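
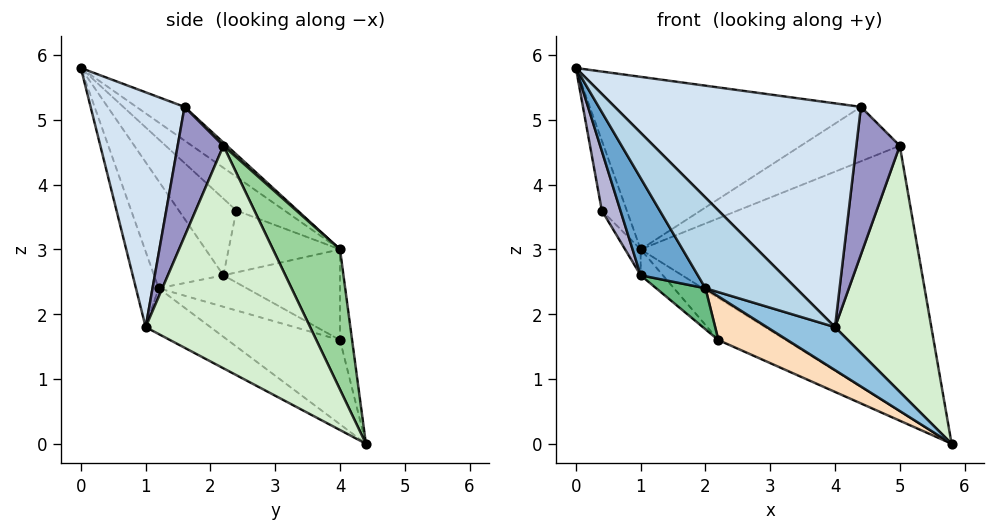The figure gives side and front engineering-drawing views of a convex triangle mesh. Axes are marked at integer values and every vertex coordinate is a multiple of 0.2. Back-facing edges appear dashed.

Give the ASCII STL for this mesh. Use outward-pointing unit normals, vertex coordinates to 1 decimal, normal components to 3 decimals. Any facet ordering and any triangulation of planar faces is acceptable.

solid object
 facet normal -0.639 -0.526 -0.561
  outer loop
   vertex 1.0 2.2 2.6
   vertex 2.0 1.2 2.4
   vertex 0.0 0.0 5.8
  endloop
 endfacet
 facet normal -0.301 -0.317 -0.899
  outer loop
   vertex 4.0 1.0 1.8
   vertex 2.0 1.2 2.4
   vertex 5.8 4.4 0.0
  endloop
 endfacet
 facet normal -0.218 -0.873 -0.436
  outer loop
   vertex 4.0 1.0 1.8
   vertex 0.0 0.0 5.8
   vertex 2.0 1.2 2.4
  endloop
 endfacet
 facet normal 0.354 -0.927 0.122
  outer loop
   vertex 4.0 1.0 1.8
   vertex 4.4 1.6 5.2
   vertex 0.0 0.0 5.8
  endloop
 endfacet
 facet normal -0.104 0.588 0.802
  outer loop
   vertex 1.0 4.0 3.0
   vertex 0.0 0.0 5.8
   vertex 4.4 1.6 5.2
  endloop
 endfacet
 facet normal -0.175 0.973 -0.150
  outer loop
   vertex 2.2 4.0 1.6
   vertex 1.0 4.0 3.0
   vertex 5.8 4.4 0.0
  endloop
 endfacet
 facet normal -0.751 0.143 -0.644
  outer loop
   vertex 2.2 4.0 1.6
   vertex 1.0 2.2 2.6
   vertex 1.0 4.0 3.0
  endloop
 endfacet
 facet normal -0.374 -0.230 -0.899
  outer loop
   vertex 2.2 4.0 1.6
   vertex 5.8 4.4 0.0
   vertex 2.0 1.2 2.4
  endloop
 endfacet
 facet normal -0.402 -0.225 -0.887
  outer loop
   vertex 2.2 4.0 1.6
   vertex 2.0 1.2 2.4
   vertex 1.0 2.2 2.6
  endloop
 endfacet
 facet normal 0.210 0.867 0.451
  outer loop
   vertex 5.0 2.2 4.6
   vertex 5.8 4.4 0.0
   vertex 1.0 4.0 3.0
  endloop
 endfacet
 facet normal 0.025 0.694 0.719
  outer loop
   vertex 5.0 2.2 4.6
   vertex 1.0 4.0 3.0
   vertex 4.4 1.6 5.2
  endloop
 endfacet
 facet normal 0.859 -0.503 -0.091
  outer loop
   vertex 5.0 2.2 4.6
   vertex 4.0 1.0 1.8
   vertex 5.8 4.4 0.0
  endloop
 endfacet
 facet normal 0.725 -0.688 0.036
  outer loop
   vertex 5.0 2.2 4.6
   vertex 4.4 1.6 5.2
   vertex 4.0 1.0 1.8
  endloop
 endfacet
 facet normal -0.848 -0.275 -0.454
  outer loop
   vertex 0.4 2.4 3.6
   vertex 1.0 2.2 2.6
   vertex 0.0 0.0 5.8
  endloop
 endfacet
 facet normal -0.840 0.436 0.323
  outer loop
   vertex 0.4 2.4 3.6
   vertex 0.0 0.0 5.8
   vertex 1.0 4.0 3.0
  endloop
 endfacet
 facet normal -0.841 0.117 -0.528
  outer loop
   vertex 0.4 2.4 3.6
   vertex 1.0 4.0 3.0
   vertex 1.0 2.2 2.6
  endloop
 endfacet
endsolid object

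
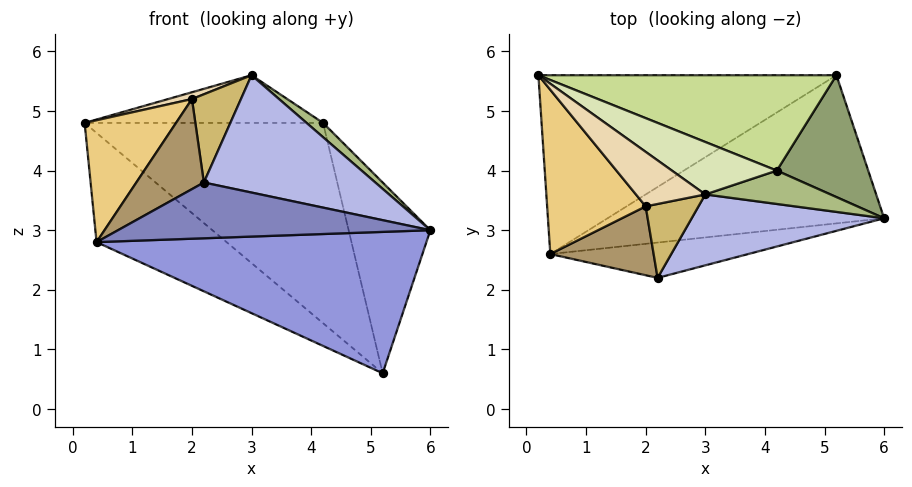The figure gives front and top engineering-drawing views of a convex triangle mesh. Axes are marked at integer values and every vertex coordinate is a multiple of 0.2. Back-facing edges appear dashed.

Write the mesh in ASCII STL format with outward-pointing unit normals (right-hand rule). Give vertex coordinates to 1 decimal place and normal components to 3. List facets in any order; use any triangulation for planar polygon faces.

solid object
 facet normal -0.583 0.424 -0.694
  outer loop
   vertex 0.4 2.6 2.8
   vertex 0.2 5.6 4.8
   vertex 5.2 5.6 0.6
  endloop
 endfacet
 facet normal 0.109 -0.840 -0.532
  outer loop
   vertex 0.4 2.6 2.8
   vertex 6.0 3.2 3.0
   vertex 2.2 2.2 3.8
  endloop
 endfacet
 facet normal 0.099 -0.687 -0.720
  outer loop
   vertex 0.4 2.6 2.8
   vertex 5.2 5.6 0.6
   vertex 6.0 3.2 3.0
  endloop
 endfacet
 facet normal 0.317 -0.812 0.491
  outer loop
   vertex 3.0 3.6 5.6
   vertex 2.2 2.2 3.8
   vertex 6.0 3.2 3.0
  endloop
 endfacet
 facet normal 0.674 0.622 0.398
  outer loop
   vertex 4.2 4.0 4.8
   vertex 6.0 3.2 3.0
   vertex 5.2 5.6 0.6
  endloop
 endfacet
 facet normal 0.597 -0.316 0.737
  outer loop
   vertex 4.2 4.0 4.8
   vertex 3.0 3.6 5.6
   vertex 6.0 3.2 3.0
  endloop
 endfacet
 facet normal 0.340 0.849 0.404
  outer loop
   vertex 4.2 4.0 4.8
   vertex 5.2 5.6 0.6
   vertex 0.2 5.6 4.8
  endloop
 endfacet
 facet normal 0.260 0.650 0.715
  outer loop
   vertex 4.2 4.0 4.8
   vertex 0.2 5.6 4.8
   vertex 3.0 3.6 5.6
  endloop
 endfacet
 facet normal -0.457 -0.706 0.540
  outer loop
   vertex 2.0 3.4 5.2
   vertex 0.4 2.6 2.8
   vertex 2.2 2.2 3.8
  endloop
 endfacet
 facet normal -0.103 -0.762 0.639
  outer loop
   vertex 2.0 3.4 5.2
   vertex 2.2 2.2 3.8
   vertex 3.0 3.6 5.6
  endloop
 endfacet
 facet normal -0.672 -0.441 0.595
  outer loop
   vertex 2.0 3.4 5.2
   vertex 0.2 5.6 4.8
   vertex 0.4 2.6 2.8
  endloop
 endfacet
 facet normal -0.349 -0.116 0.930
  outer loop
   vertex 2.0 3.4 5.2
   vertex 3.0 3.6 5.6
   vertex 0.2 5.6 4.8
  endloop
 endfacet
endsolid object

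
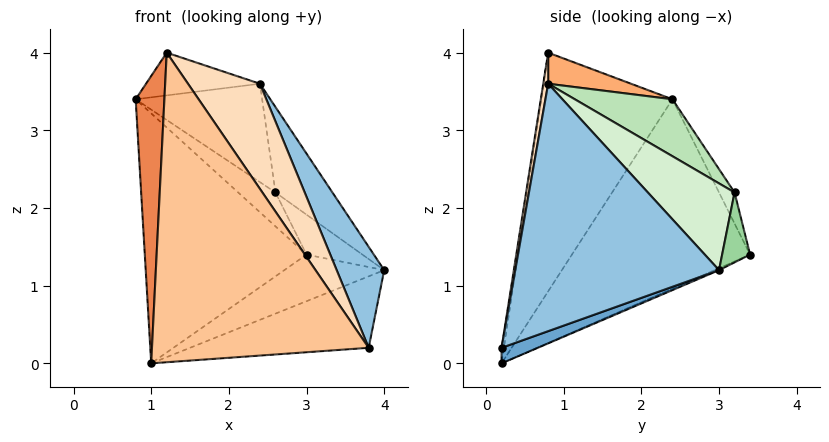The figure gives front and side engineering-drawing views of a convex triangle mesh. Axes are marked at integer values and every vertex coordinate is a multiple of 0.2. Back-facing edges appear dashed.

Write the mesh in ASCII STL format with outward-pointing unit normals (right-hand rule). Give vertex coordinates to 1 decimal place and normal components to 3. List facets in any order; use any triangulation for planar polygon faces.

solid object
 facet normal 0.067 0.331 -0.941
  outer loop
   vertex 1.0 0.2 0.0
   vertex 4.0 3.0 1.2
   vertex 3.8 0.2 0.2
  endloop
 endfacet
 facet normal 0.891 -0.208 0.404
  outer loop
   vertex 2.4 0.8 3.6
   vertex 3.8 0.2 0.2
   vertex 4.0 3.0 1.2
  endloop
 endfacet
 facet normal -0.668 0.606 -0.432
  outer loop
   vertex 3.0 3.4 1.4
   vertex 1.0 0.2 0.0
   vertex 0.8 2.4 3.4
  endloop
 endfacet
 facet normal -0.018 0.410 -0.912
  outer loop
   vertex 3.0 3.4 1.4
   vertex 4.0 3.0 1.2
   vertex 1.0 0.2 0.0
  endloop
 endfacet
 facet normal -0.974 -0.213 0.081
  outer loop
   vertex 1.2 0.8 4.0
   vertex 0.8 2.4 3.4
   vertex 1.0 0.2 0.0
  endloop
 endfacet
 facet normal 0.290 0.399 0.870
  outer loop
   vertex 1.2 0.8 4.0
   vertex 2.4 0.8 3.6
   vertex 0.8 2.4 3.4
  endloop
 endfacet
 facet normal -0.011 -0.989 0.149
  outer loop
   vertex 1.2 0.8 4.0
   vertex 1.0 0.2 0.0
   vertex 3.8 0.2 0.2
  endloop
 endfacet
 facet normal 0.067 -0.978 0.200
  outer loop
   vertex 1.2 0.8 4.0
   vertex 3.8 0.2 0.2
   vertex 2.4 0.8 3.6
  endloop
 endfacet
 facet normal -0.384 0.922 0.038
  outer loop
   vertex 2.6 3.2 2.2
   vertex 3.0 3.4 1.4
   vertex 0.8 2.4 3.4
  endloop
 endfacet
 facet normal 0.408 0.816 0.408
  outer loop
   vertex 2.6 3.2 2.2
   vertex 4.0 3.0 1.2
   vertex 3.0 3.4 1.4
  endloop
 endfacet
 facet normal 0.348 0.451 0.822
  outer loop
   vertex 2.6 3.2 2.2
   vertex 0.8 2.4 3.4
   vertex 2.4 0.8 3.6
  endloop
 endfacet
 facet normal 0.573 0.377 0.728
  outer loop
   vertex 2.6 3.2 2.2
   vertex 2.4 0.8 3.6
   vertex 4.0 3.0 1.2
  endloop
 endfacet
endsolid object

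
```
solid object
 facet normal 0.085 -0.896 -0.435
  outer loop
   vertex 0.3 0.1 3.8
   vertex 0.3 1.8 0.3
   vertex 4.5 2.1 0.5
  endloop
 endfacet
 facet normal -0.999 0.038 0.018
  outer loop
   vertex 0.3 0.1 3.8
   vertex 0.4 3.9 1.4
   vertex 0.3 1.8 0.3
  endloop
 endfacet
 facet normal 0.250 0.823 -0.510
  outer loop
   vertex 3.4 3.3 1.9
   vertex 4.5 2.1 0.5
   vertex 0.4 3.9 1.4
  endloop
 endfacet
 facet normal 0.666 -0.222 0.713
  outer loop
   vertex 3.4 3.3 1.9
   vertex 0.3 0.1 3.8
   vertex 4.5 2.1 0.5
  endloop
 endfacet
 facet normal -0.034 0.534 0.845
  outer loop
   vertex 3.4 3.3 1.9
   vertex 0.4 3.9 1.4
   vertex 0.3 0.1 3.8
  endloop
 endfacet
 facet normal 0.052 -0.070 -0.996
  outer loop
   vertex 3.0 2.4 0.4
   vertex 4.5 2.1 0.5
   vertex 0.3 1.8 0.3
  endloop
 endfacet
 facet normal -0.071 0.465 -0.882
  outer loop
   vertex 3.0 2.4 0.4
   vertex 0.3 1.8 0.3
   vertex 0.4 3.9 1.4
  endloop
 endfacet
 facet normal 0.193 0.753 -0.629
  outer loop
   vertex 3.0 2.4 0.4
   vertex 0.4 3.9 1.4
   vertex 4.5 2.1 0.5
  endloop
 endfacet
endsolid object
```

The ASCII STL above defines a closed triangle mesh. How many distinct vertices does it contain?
6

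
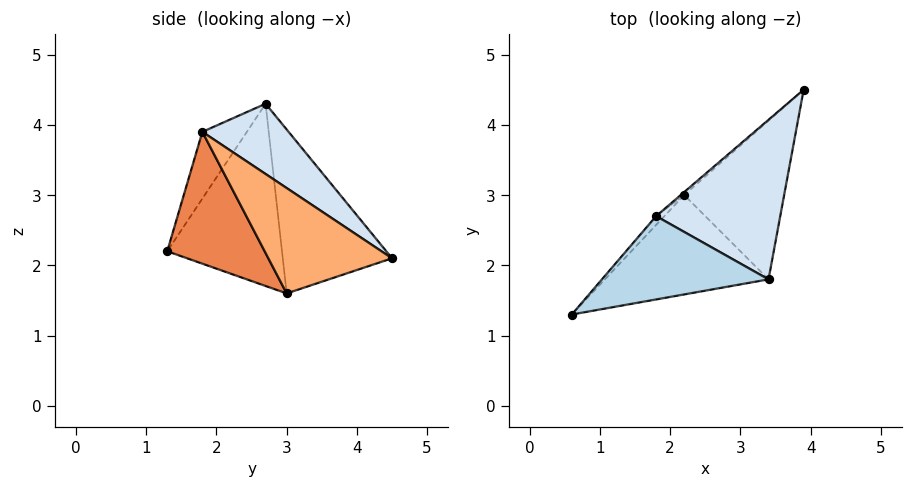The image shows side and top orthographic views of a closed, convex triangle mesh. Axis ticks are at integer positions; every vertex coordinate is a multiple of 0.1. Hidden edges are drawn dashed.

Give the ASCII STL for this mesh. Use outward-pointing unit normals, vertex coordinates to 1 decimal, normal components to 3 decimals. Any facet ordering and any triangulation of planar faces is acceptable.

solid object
 facet normal -0.734 0.679 -0.033
  outer loop
   vertex 2.2 3.0 1.6
   vertex 0.6 1.3 2.2
   vertex 1.8 2.7 4.3
  endloop
 endfacet
 facet normal -0.659 0.752 -0.014
  outer loop
   vertex 2.2 3.0 1.6
   vertex 1.8 2.7 4.3
   vertex 3.9 4.5 2.1
  endloop
 endfacet
 facet normal -0.253 -0.732 0.633
  outer loop
   vertex 3.4 1.8 3.9
   vertex 1.8 2.7 4.3
   vertex 0.6 1.3 2.2
  endloop
 endfacet
 facet normal 0.443 0.439 0.782
  outer loop
   vertex 3.4 1.8 3.9
   vertex 3.9 4.5 2.1
   vertex 1.8 2.7 4.3
  endloop
 endfacet
 facet normal 0.474 -0.654 -0.589
  outer loop
   vertex 3.4 1.8 3.9
   vertex 0.6 1.3 2.2
   vertex 2.2 3.0 1.6
  endloop
 endfacet
 facet normal 0.624 -0.510 -0.592
  outer loop
   vertex 3.4 1.8 3.9
   vertex 2.2 3.0 1.6
   vertex 3.9 4.5 2.1
  endloop
 endfacet
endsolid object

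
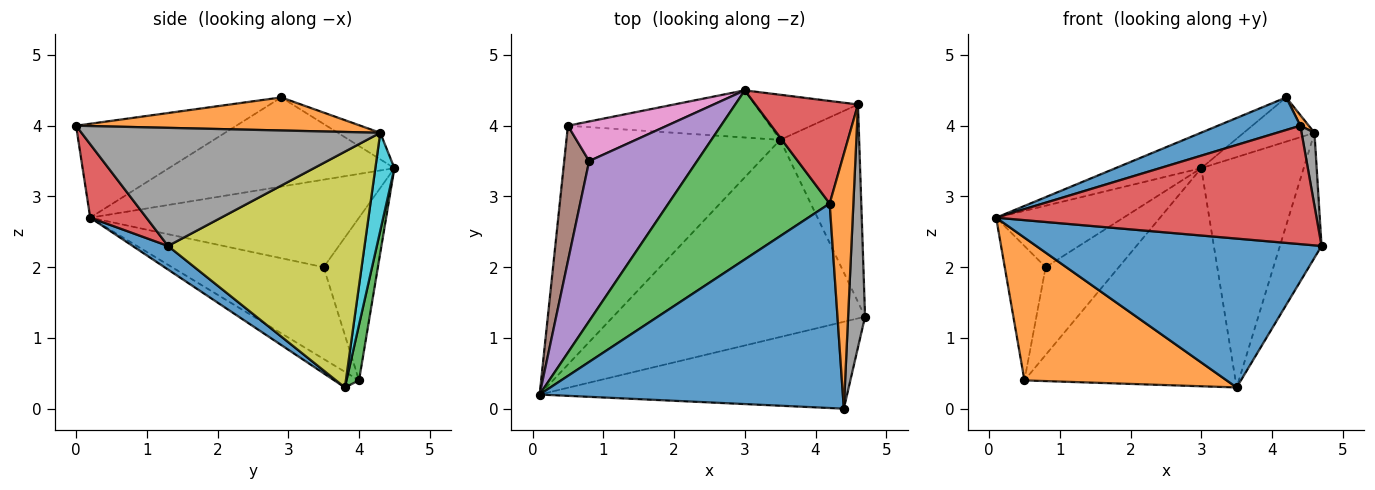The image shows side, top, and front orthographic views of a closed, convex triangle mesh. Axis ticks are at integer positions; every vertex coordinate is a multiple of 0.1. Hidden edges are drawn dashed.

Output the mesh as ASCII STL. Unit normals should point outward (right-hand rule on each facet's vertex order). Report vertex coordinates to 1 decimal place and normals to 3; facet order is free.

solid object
 facet normal 0.074 -0.601 -0.796
  outer loop
   vertex 3.5 3.8 0.3
   vertex 4.7 1.3 2.3
   vertex 0.1 0.2 2.7
  endloop
 endfacet
 facet normal -0.063 -0.512 -0.857
  outer loop
   vertex 0.5 4.0 0.4
   vertex 3.5 3.8 0.3
   vertex 0.1 0.2 2.7
  endloop
 endfacet
 facet normal 0.058 0.976 -0.211
  outer loop
   vertex 0.5 4.0 0.4
   vertex 3.0 4.5 3.4
   vertex 3.5 3.8 0.3
  endloop
 endfacet
 facet normal 0.140 -0.798 -0.586
  outer loop
   vertex 4.4 0.0 4.0
   vertex 0.1 0.2 2.7
   vertex 4.7 1.3 2.3
  endloop
 endfacet
 facet normal -0.604 0.286 0.744
  outer loop
   vertex 0.8 3.5 2.0
   vertex 0.1 0.2 2.7
   vertex 3.0 4.5 3.4
  endloop
 endfacet
 facet normal -0.934 0.252 0.254
  outer loop
   vertex 0.8 3.5 2.0
   vertex 0.5 4.0 0.4
   vertex 0.1 0.2 2.7
  endloop
 endfacet
 facet normal -0.560 0.755 0.341
  outer loop
   vertex 0.8 3.5 2.0
   vertex 3.0 4.5 3.4
   vertex 0.5 4.0 0.4
  endloop
 endfacet
 facet normal 0.989 -0.043 0.142
  outer loop
   vertex 4.6 4.3 3.9
   vertex 4.4 0.0 4.0
   vertex 4.7 1.3 2.3
  endloop
 endfacet
 facet normal 0.930 0.197 -0.311
  outer loop
   vertex 4.6 4.3 3.9
   vertex 4.7 1.3 2.3
   vertex 3.5 3.8 0.3
  endloop
 endfacet
 facet normal 0.180 0.965 -0.189
  outer loop
   vertex 4.6 4.3 3.9
   vertex 3.5 3.8 0.3
   vertex 3.0 4.5 3.4
  endloop
 endfacet
 facet normal -0.293 -0.150 0.944
  outer loop
   vertex 4.2 2.9 4.4
   vertex 0.1 0.2 2.7
   vertex 4.4 0.0 4.0
  endloop
 endfacet
 facet normal 0.813 -0.024 0.582
  outer loop
   vertex 4.2 2.9 4.4
   vertex 4.4 0.0 4.0
   vertex 4.6 4.3 3.9
  endloop
 endfacet
 facet normal -0.476 0.181 0.861
  outer loop
   vertex 4.2 2.9 4.4
   vertex 3.0 4.5 3.4
   vertex 0.1 0.2 2.7
  endloop
 endfacet
 facet normal -0.231 0.385 0.893
  outer loop
   vertex 4.2 2.9 4.4
   vertex 4.6 4.3 3.9
   vertex 3.0 4.5 3.4
  endloop
 endfacet
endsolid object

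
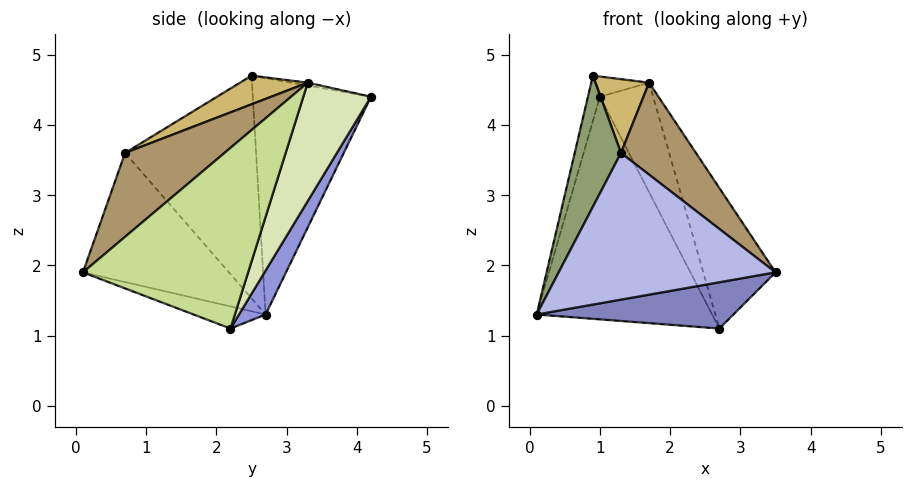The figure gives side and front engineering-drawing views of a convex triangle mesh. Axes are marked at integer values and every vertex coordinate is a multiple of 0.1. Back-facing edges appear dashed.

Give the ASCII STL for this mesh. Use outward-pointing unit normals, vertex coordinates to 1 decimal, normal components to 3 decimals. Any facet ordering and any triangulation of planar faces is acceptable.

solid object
 facet normal -0.967 0.098 0.233
  outer loop
   vertex 0.9 2.5 4.7
   vertex 1.0 4.2 4.4
   vertex 0.1 2.7 1.3
  endloop
 endfacet
 facet normal -0.147 -0.400 -0.905
  outer loop
   vertex 2.7 2.2 1.1
   vertex 3.5 0.1 1.9
   vertex 0.1 2.7 1.3
  endloop
 endfacet
 facet normal 0.133 0.876 -0.463
  outer loop
   vertex 2.7 2.2 1.1
   vertex 0.1 2.7 1.3
   vertex 1.0 4.2 4.4
  endloop
 endfacet
 facet normal -0.513 -0.762 -0.395
  outer loop
   vertex 1.3 0.7 3.6
   vertex 0.1 2.7 1.3
   vertex 3.5 0.1 1.9
  endloop
 endfacet
 facet normal -0.924 -0.327 0.198
  outer loop
   vertex 1.3 0.7 3.6
   vertex 0.9 2.5 4.7
   vertex 0.1 2.7 1.3
  endloop
 endfacet
 facet normal -0.054 0.177 0.983
  outer loop
   vertex 1.7 3.3 4.6
   vertex 1.0 4.2 4.4
   vertex 0.9 2.5 4.7
  endloop
 endfacet
 facet normal 0.908 0.397 0.135
  outer loop
   vertex 1.7 3.3 4.6
   vertex 3.5 0.1 1.9
   vertex 2.7 2.2 1.1
  endloop
 endfacet
 facet normal 0.786 0.618 0.030
  outer loop
   vertex 1.7 3.3 4.6
   vertex 2.7 2.2 1.1
   vertex 1.0 4.2 4.4
  endloop
 endfacet
 facet normal 0.500 -0.377 0.780
  outer loop
   vertex 1.7 3.3 4.6
   vertex 1.3 0.7 3.6
   vertex 3.5 0.1 1.9
  endloop
 endfacet
 facet normal 0.478 -0.378 0.793
  outer loop
   vertex 1.7 3.3 4.6
   vertex 0.9 2.5 4.7
   vertex 1.3 0.7 3.6
  endloop
 endfacet
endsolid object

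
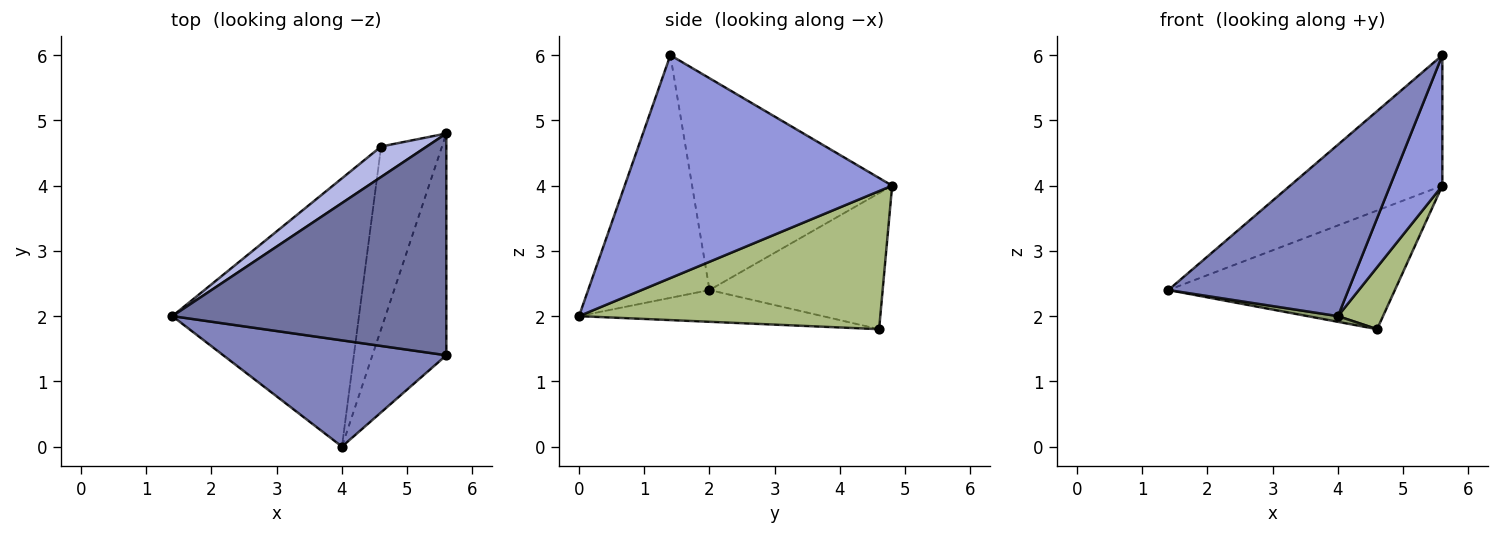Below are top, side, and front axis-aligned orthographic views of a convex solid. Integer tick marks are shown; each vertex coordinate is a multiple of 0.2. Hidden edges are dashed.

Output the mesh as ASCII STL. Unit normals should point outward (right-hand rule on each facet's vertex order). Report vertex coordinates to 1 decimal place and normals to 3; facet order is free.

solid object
 facet normal -0.555 0.422 0.717
  outer loop
   vertex 5.6 1.4 6.0
   vertex 5.6 4.8 4.0
   vertex 1.4 2.0 2.4
  endloop
 endfacet
 facet normal -0.497 -0.738 0.457
  outer loop
   vertex 5.6 1.4 6.0
   vertex 1.4 2.0 2.4
   vertex 4.0 0.0 2.0
  endloop
 endfacet
 facet normal 0.933 -0.182 -0.310
  outer loop
   vertex 5.6 1.4 6.0
   vertex 4.0 0.0 2.0
   vertex 5.6 4.8 4.0
  endloop
 endfacet
 facet normal -0.595 0.778 0.200
  outer loop
   vertex 4.6 4.6 1.8
   vertex 1.4 2.0 2.4
   vertex 5.6 4.8 4.0
  endloop
 endfacet
 facet normal -0.168 -0.021 -0.986
  outer loop
   vertex 4.6 4.6 1.8
   vertex 4.0 0.0 2.0
   vertex 1.4 2.0 2.4
  endloop
 endfacet
 facet normal 0.907 -0.136 -0.400
  outer loop
   vertex 4.6 4.6 1.8
   vertex 5.6 4.8 4.0
   vertex 4.0 0.0 2.0
  endloop
 endfacet
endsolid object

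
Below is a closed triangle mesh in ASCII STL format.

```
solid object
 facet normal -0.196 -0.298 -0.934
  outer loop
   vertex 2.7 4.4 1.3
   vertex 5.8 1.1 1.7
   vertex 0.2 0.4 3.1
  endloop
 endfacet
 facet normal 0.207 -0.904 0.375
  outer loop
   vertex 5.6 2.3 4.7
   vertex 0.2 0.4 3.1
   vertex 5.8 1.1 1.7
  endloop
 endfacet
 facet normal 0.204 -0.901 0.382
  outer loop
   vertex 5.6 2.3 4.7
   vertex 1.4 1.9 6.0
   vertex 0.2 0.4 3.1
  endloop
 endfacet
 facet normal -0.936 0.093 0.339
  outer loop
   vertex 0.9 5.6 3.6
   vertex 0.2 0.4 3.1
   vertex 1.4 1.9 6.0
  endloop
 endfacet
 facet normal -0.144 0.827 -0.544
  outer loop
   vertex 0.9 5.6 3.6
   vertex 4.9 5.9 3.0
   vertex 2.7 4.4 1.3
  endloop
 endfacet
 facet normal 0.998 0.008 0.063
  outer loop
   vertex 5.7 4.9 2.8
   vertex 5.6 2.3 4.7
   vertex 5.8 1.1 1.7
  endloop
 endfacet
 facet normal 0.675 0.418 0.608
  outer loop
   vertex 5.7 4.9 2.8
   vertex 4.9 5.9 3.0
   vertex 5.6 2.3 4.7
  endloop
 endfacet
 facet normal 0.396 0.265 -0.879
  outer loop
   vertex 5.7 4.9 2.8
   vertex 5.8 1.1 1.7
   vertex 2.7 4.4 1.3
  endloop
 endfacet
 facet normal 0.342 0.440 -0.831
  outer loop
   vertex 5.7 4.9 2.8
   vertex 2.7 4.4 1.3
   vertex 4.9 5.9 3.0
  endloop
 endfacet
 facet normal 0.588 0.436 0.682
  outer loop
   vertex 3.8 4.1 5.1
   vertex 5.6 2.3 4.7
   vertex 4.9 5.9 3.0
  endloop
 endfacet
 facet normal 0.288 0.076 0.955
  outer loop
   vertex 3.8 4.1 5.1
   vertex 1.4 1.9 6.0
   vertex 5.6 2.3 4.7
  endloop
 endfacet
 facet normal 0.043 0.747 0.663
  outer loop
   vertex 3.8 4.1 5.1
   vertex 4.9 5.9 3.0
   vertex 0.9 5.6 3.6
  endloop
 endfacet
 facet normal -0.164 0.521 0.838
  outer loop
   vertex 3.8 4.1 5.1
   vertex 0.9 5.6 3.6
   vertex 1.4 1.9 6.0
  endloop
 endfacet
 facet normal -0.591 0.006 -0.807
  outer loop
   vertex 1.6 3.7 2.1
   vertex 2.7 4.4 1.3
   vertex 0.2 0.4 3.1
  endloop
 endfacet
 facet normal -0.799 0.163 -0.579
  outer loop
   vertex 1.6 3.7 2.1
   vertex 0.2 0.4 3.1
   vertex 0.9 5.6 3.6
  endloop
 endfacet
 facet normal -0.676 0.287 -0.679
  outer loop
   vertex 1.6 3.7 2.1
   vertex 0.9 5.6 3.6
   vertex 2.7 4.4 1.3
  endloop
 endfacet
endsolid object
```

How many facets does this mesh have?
16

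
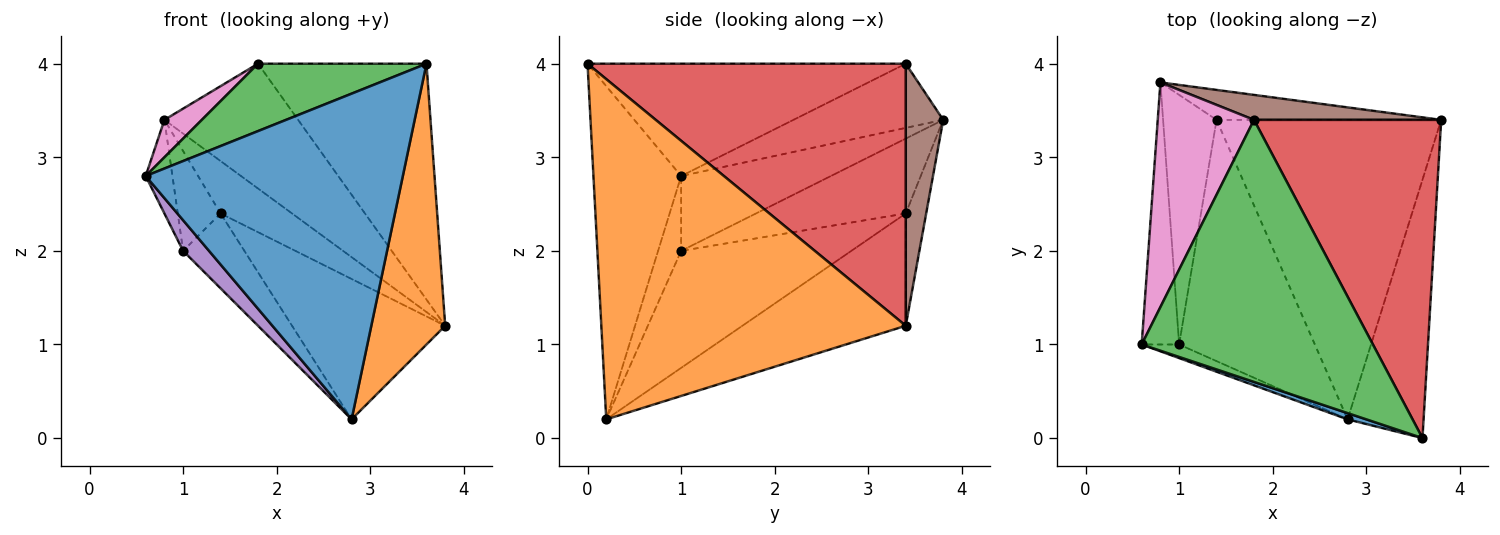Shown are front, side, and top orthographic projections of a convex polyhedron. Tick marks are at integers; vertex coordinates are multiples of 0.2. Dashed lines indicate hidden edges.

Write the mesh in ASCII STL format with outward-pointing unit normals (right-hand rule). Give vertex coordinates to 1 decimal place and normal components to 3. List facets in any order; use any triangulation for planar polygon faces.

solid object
 facet normal -0.323 -0.946 0.018
  outer loop
   vertex 2.8 0.2 0.2
   vertex 3.6 0.0 4.0
   vertex 0.6 1.0 2.8
  endloop
 endfacet
 facet normal 0.950 -0.231 -0.212
  outer loop
   vertex 2.8 0.2 0.2
   vertex 3.8 3.4 1.2
   vertex 3.6 0.0 4.0
  endloop
 endfacet
 facet normal -0.426 -0.225 0.876
  outer loop
   vertex 1.8 3.4 4.0
   vertex 0.6 1.0 2.8
   vertex 3.6 0.0 4.0
  endloop
 endfacet
 facet normal 0.747 0.396 0.534
  outer loop
   vertex 1.8 3.4 4.0
   vertex 3.6 0.0 4.0
   vertex 3.8 3.4 1.2
  endloop
 endfacet
 facet normal -0.630 -0.709 -0.315
  outer loop
   vertex 1.0 1.0 2.0
   vertex 2.8 0.2 0.2
   vertex 0.6 1.0 2.8
  endloop
 endfacet
 facet normal 0.265 0.946 0.189
  outer loop
   vertex 0.8 3.8 3.4
   vertex 1.8 3.4 4.0
   vertex 3.8 3.4 1.2
  endloop
 endfacet
 facet normal -0.549 -0.137 0.824
  outer loop
   vertex 0.8 3.8 3.4
   vertex 0.6 1.0 2.8
   vertex 1.8 3.4 4.0
  endloop
 endfacet
 facet normal -0.883 0.158 -0.442
  outer loop
   vertex 0.8 3.8 3.4
   vertex 1.0 1.0 2.0
   vertex 0.6 1.0 2.8
  endloop
 endfacet
 facet normal -0.412 0.387 -0.825
  outer loop
   vertex 1.4 3.4 2.4
   vertex 3.8 3.4 1.2
   vertex 2.8 0.2 0.2
  endloop
 endfacet
 facet normal -0.241 0.843 -0.482
  outer loop
   vertex 1.4 3.4 2.4
   vertex 0.8 3.8 3.4
   vertex 3.8 3.4 1.2
  endloop
 endfacet
 facet normal -0.636 0.229 -0.737
  outer loop
   vertex 1.4 3.4 2.4
   vertex 2.8 0.2 0.2
   vertex 1.0 1.0 2.0
  endloop
 endfacet
 facet normal -0.793 0.226 -0.566
  outer loop
   vertex 1.4 3.4 2.4
   vertex 1.0 1.0 2.0
   vertex 0.8 3.8 3.4
  endloop
 endfacet
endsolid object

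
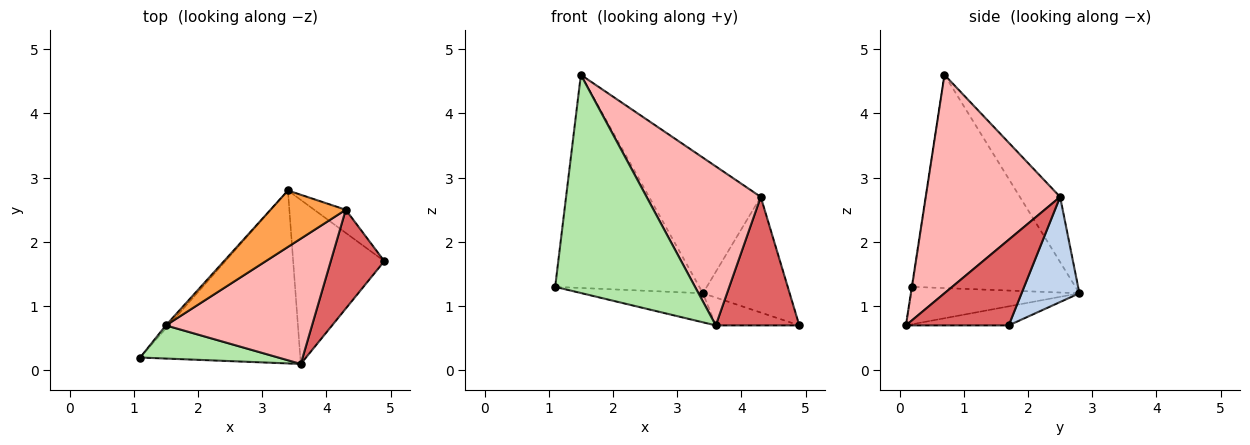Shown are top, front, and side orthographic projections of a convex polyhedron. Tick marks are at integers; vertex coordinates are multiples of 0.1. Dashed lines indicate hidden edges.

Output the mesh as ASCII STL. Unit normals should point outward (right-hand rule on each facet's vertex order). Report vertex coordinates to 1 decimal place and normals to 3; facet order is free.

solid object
 facet normal -0.749 0.662 -0.010
  outer loop
   vertex 1.5 0.7 4.6
   vertex 3.4 2.8 1.2
   vertex 1.1 0.2 1.3
  endloop
 endfacet
 facet normal 0.547 0.821 -0.164
  outer loop
   vertex 4.3 2.5 2.7
   vertex 4.9 1.7 0.7
   vertex 3.4 2.8 1.2
  endloop
 endfacet
 facet normal -0.316 0.876 0.365
  outer loop
   vertex 4.3 2.5 2.7
   vertex 3.4 2.8 1.2
   vertex 1.5 0.7 4.6
  endloop
 endfacet
 facet normal -0.224 0.161 -0.961
  outer loop
   vertex 3.6 0.1 0.7
   vertex 1.1 0.2 1.3
   vertex 3.4 2.8 1.2
  endloop
 endfacet
 facet normal -0.202 0.164 -0.966
  outer loop
   vertex 3.6 0.1 0.7
   vertex 3.4 2.8 1.2
   vertex 4.9 1.7 0.7
  endloop
 endfacet
 facet normal -0.003 -0.989 0.150
  outer loop
   vertex 3.6 0.1 0.7
   vertex 1.5 0.7 4.6
   vertex 1.1 0.2 1.3
  endloop
 endfacet
 facet normal 0.698 -0.567 0.436
  outer loop
   vertex 3.6 0.1 0.7
   vertex 4.9 1.7 0.7
   vertex 4.3 2.5 2.7
  endloop
 endfacet
 facet normal 0.679 -0.577 0.454
  outer loop
   vertex 3.6 0.1 0.7
   vertex 4.3 2.5 2.7
   vertex 1.5 0.7 4.6
  endloop
 endfacet
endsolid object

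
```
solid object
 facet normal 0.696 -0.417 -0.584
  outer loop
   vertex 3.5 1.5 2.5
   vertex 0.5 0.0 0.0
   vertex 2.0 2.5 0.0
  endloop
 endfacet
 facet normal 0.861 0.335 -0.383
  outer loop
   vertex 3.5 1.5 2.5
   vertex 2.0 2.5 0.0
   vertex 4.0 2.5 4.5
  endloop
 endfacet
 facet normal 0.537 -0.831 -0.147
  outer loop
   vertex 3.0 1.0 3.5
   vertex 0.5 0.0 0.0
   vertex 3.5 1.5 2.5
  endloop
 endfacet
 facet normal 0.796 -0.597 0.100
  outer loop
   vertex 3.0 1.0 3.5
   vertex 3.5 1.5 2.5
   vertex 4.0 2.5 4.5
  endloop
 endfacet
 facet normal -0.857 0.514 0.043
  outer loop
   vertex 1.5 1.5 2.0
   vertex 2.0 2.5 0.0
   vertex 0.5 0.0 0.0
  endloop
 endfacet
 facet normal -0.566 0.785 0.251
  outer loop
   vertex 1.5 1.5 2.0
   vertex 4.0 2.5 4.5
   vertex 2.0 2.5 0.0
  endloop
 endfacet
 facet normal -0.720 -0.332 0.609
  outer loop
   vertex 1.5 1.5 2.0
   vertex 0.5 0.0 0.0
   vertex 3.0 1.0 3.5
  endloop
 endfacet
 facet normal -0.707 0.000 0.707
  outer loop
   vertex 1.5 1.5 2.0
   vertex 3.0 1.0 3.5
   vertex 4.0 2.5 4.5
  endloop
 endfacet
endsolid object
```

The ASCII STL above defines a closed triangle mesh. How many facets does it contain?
8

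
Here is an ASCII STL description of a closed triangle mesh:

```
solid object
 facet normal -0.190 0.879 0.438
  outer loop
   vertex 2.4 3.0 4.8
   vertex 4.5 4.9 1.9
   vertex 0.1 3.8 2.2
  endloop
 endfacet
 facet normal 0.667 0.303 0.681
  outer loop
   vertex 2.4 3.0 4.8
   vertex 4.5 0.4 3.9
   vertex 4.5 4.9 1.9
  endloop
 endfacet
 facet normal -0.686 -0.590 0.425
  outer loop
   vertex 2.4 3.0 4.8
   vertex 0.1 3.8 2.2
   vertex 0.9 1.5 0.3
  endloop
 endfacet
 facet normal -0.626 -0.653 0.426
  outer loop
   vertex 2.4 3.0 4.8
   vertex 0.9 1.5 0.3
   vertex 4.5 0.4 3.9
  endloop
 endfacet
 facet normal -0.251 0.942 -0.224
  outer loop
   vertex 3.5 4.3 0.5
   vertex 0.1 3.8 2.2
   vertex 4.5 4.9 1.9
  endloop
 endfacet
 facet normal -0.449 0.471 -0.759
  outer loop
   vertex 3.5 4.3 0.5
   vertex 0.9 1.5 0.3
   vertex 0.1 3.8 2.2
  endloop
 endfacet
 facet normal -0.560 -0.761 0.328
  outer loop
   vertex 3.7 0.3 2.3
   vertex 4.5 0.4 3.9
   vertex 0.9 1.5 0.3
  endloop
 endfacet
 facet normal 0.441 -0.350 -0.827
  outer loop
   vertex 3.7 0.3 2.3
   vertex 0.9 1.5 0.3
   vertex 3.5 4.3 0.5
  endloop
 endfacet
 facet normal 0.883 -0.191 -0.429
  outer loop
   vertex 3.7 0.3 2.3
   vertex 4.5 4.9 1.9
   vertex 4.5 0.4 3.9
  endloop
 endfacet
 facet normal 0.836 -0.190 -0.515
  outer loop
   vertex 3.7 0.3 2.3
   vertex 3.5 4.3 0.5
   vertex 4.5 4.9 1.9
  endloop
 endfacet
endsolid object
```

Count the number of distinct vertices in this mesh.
7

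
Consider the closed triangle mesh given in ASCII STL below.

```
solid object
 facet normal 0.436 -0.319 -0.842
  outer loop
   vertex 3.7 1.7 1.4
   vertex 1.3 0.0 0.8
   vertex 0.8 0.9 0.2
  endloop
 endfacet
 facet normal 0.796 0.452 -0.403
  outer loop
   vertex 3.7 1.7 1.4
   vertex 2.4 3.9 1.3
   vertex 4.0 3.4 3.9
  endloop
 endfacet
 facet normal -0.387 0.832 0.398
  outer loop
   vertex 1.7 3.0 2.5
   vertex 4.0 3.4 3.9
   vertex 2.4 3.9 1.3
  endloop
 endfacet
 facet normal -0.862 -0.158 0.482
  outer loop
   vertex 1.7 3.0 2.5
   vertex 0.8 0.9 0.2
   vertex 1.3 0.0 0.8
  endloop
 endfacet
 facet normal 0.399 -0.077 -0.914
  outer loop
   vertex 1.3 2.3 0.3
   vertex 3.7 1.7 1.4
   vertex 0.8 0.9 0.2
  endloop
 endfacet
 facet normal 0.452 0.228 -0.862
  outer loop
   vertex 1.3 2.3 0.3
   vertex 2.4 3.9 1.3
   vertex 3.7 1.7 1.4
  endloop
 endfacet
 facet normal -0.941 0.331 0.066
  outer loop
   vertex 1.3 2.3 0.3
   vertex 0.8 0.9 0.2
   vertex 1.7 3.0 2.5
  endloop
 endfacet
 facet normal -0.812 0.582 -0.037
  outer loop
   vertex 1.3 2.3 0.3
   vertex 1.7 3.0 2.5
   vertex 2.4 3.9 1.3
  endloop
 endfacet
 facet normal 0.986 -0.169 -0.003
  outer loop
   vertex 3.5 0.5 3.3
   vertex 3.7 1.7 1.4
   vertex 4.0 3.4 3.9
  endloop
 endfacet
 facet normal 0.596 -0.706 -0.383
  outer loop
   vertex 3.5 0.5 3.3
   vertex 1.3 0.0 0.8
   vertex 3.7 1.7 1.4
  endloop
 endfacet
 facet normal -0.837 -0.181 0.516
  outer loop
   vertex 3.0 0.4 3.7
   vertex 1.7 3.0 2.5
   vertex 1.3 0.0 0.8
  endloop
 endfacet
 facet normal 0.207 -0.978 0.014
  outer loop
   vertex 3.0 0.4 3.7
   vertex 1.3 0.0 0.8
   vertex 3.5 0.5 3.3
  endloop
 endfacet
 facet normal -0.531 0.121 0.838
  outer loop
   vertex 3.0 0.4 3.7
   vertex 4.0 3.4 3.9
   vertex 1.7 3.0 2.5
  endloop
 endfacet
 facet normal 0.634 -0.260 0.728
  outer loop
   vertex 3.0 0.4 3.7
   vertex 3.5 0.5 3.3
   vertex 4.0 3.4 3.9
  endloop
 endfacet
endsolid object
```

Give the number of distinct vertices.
9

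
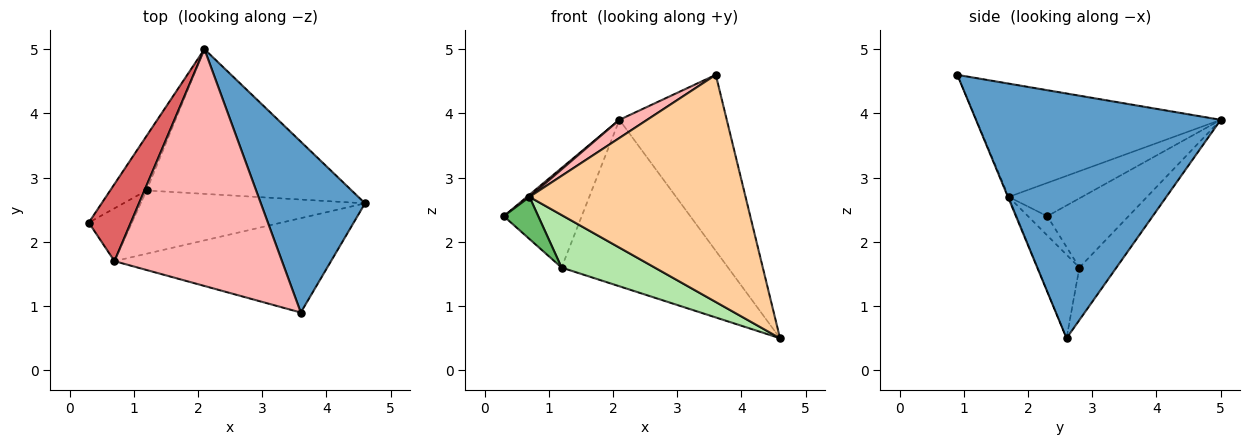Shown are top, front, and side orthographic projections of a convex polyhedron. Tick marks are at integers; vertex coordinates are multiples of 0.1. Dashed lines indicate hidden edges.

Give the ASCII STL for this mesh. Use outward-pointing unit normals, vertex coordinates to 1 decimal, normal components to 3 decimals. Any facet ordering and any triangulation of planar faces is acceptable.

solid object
 facet normal 0.853 0.374 0.363
  outer loop
   vertex 3.6 0.9 4.6
   vertex 4.6 2.6 0.5
   vertex 2.1 5.0 3.9
  endloop
 endfacet
 facet normal -0.675 0.647 -0.355
  outer loop
   vertex 1.2 2.8 1.6
   vertex 0.3 2.3 2.4
   vertex 2.1 5.0 3.9
  endloop
 endfacet
 facet normal -0.166 0.744 -0.647
  outer loop
   vertex 1.2 2.8 1.6
   vertex 2.1 5.0 3.9
   vertex 4.6 2.6 0.5
  endloop
 endfacet
 facet normal -0.003 -0.923 -0.384
  outer loop
   vertex 0.7 1.7 2.7
   vertex 4.6 2.6 0.5
   vertex 3.6 0.9 4.6
  endloop
 endfacet
 facet normal -0.329 -0.589 -0.738
  outer loop
   vertex 0.7 1.7 2.7
   vertex 0.3 2.3 2.4
   vertex 1.2 2.8 1.6
  endloop
 endfacet
 facet normal -0.275 -0.614 -0.739
  outer loop
   vertex 0.7 1.7 2.7
   vertex 1.2 2.8 1.6
   vertex 4.6 2.6 0.5
  endloop
 endfacet
 facet normal -0.621 -0.022 0.784
  outer loop
   vertex 0.7 1.7 2.7
   vertex 2.1 5.0 3.9
   vertex 0.3 2.3 2.4
  endloop
 endfacet
 facet normal -0.559 -0.063 0.827
  outer loop
   vertex 0.7 1.7 2.7
   vertex 3.6 0.9 4.6
   vertex 2.1 5.0 3.9
  endloop
 endfacet
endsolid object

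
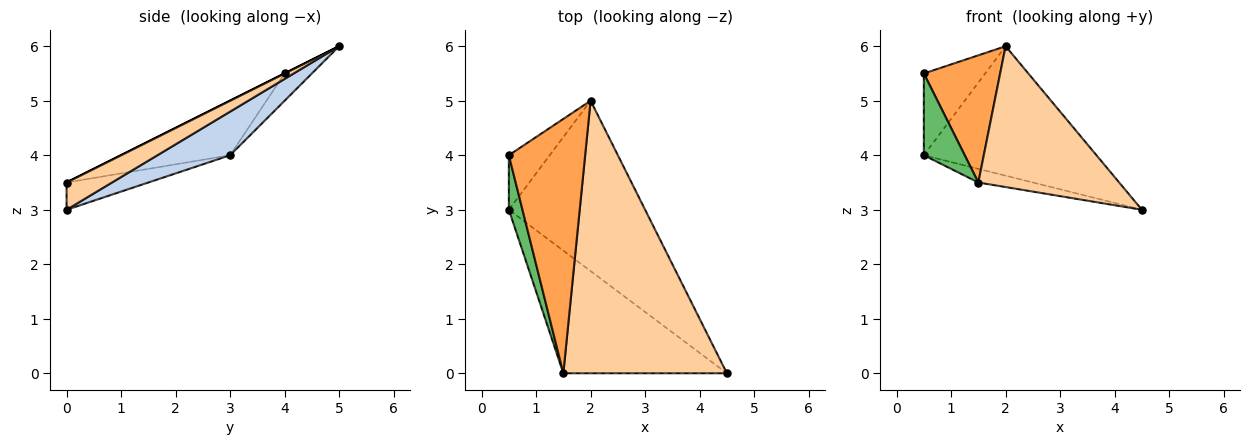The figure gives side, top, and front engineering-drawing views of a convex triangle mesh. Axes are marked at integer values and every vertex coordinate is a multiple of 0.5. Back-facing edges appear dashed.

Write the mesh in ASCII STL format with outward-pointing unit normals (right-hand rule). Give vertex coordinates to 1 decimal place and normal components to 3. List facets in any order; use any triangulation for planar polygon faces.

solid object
 facet normal -0.347 0.780 -0.520
  outer loop
   vertex 0.5 3.0 4.0
   vertex 0.5 4.0 5.5
   vertex 2.0 5.0 6.0
  endloop
 endfacet
 facet normal 0.247 0.586 -0.772
  outer loop
   vertex 0.5 3.0 4.0
   vertex 2.0 5.0 6.0
   vertex 4.5 0.0 3.0
  endloop
 endfacet
 facet normal 0.000 -0.447 0.894
  outer loop
   vertex 1.5 0.0 3.5
   vertex 2.0 5.0 6.0
   vertex 0.5 4.0 5.5
  endloop
 endfacet
 facet normal 0.146 -0.454 0.879
  outer loop
   vertex 1.5 0.0 3.5
   vertex 4.5 0.0 3.0
   vertex 2.0 5.0 6.0
  endloop
 endfacet
 facet normal -0.912 -0.342 0.228
  outer loop
   vertex 1.5 0.0 3.5
   vertex 0.5 4.0 5.5
   vertex 0.5 3.0 4.0
  endloop
 endfacet
 facet normal -0.163 0.109 -0.981
  outer loop
   vertex 1.5 0.0 3.5
   vertex 0.5 3.0 4.0
   vertex 4.5 0.0 3.0
  endloop
 endfacet
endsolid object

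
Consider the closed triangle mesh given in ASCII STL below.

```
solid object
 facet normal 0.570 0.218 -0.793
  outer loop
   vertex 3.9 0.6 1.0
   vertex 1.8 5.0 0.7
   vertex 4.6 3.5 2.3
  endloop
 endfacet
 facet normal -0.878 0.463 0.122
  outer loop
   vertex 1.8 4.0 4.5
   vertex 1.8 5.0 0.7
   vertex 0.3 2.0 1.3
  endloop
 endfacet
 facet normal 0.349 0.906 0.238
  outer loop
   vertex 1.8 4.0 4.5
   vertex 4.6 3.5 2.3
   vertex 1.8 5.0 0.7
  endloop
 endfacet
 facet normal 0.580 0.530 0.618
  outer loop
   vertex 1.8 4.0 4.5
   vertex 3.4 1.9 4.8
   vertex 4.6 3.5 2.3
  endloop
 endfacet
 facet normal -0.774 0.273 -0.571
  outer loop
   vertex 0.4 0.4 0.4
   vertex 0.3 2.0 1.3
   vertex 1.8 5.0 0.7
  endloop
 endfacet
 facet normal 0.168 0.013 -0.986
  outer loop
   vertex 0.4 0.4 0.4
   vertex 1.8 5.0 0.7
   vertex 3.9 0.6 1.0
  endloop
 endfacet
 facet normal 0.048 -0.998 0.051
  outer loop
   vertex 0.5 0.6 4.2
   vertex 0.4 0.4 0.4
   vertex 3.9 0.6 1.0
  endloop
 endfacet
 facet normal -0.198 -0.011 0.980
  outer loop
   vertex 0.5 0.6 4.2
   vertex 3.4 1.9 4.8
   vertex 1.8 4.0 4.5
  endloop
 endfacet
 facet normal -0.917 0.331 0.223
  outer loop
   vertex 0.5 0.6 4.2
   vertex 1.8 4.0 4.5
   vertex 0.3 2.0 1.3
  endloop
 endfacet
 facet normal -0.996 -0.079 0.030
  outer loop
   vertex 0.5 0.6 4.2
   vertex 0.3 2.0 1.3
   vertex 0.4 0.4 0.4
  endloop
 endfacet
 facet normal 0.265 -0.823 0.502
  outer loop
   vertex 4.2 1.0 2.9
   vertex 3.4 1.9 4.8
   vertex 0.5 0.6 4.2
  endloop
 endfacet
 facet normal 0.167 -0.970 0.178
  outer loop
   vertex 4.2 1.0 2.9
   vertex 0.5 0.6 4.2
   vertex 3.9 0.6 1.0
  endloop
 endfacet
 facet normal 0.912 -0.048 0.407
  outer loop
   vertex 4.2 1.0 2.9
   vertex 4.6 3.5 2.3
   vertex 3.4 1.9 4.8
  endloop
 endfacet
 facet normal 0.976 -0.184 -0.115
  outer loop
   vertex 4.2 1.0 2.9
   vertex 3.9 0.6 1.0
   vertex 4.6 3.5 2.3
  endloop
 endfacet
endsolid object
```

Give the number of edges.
21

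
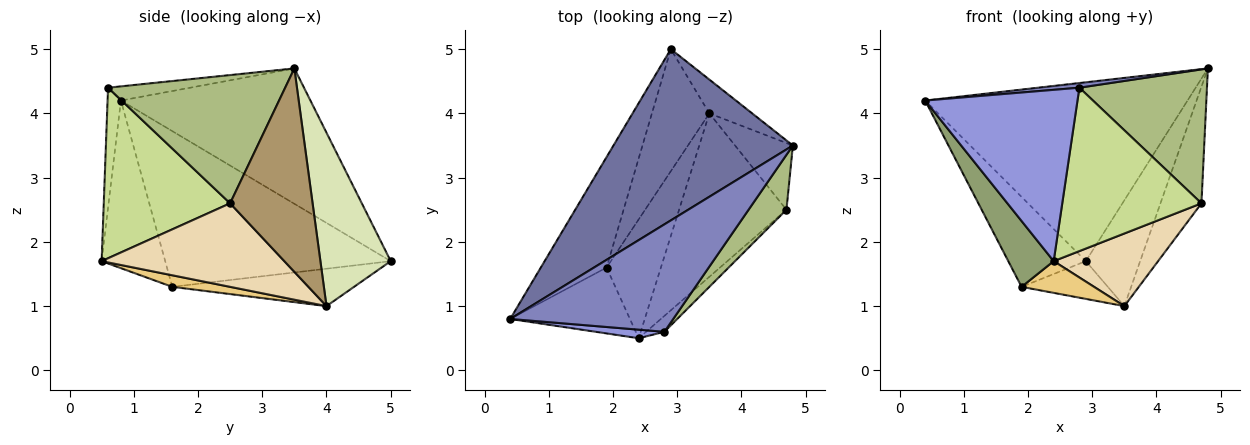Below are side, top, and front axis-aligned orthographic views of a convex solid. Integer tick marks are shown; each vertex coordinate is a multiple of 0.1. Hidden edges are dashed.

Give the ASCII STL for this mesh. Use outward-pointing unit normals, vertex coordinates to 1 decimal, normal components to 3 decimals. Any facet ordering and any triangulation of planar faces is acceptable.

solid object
 facet normal -0.463 0.640 0.613
  outer loop
   vertex 2.9 5.0 1.7
   vertex 0.4 0.8 4.2
   vertex 4.8 3.5 4.7
  endloop
 endfacet
 facet normal -0.087 -0.043 0.995
  outer loop
   vertex 2.8 0.6 4.4
   vertex 4.8 3.5 4.7
   vertex 0.4 0.8 4.2
  endloop
 endfacet
 facet normal -0.087 -0.995 0.050
  outer loop
   vertex 2.8 0.6 4.4
   vertex 0.4 0.8 4.2
   vertex 2.4 0.5 1.7
  endloop
 endfacet
 facet normal -0.878 0.302 -0.371
  outer loop
   vertex 1.9 1.6 1.3
   vertex 0.4 0.8 4.2
   vertex 2.9 5.0 1.7
  endloop
 endfacet
 facet normal -0.704 -0.503 -0.503
  outer loop
   vertex 1.9 1.6 1.3
   vertex 2.4 0.5 1.7
   vertex 0.4 0.8 4.2
  endloop
 endfacet
 facet normal 0.789 -0.568 0.233
  outer loop
   vertex 4.7 2.5 2.6
   vertex 4.8 3.5 4.7
   vertex 2.8 0.6 4.4
  endloop
 endfacet
 facet normal 0.670 -0.739 -0.072
  outer loop
   vertex 4.7 2.5 2.6
   vertex 2.8 0.6 4.4
   vertex 2.4 0.5 1.7
  endloop
 endfacet
 facet normal 0.777 0.600 -0.192
  outer loop
   vertex 3.5 4.0 1.0
   vertex 2.9 5.0 1.7
   vertex 4.8 3.5 4.7
  endloop
 endfacet
 facet normal 0.868 0.431 -0.247
  outer loop
   vertex 3.5 4.0 1.0
   vertex 4.8 3.5 4.7
   vertex 4.7 2.5 2.6
  endloop
 endfacet
 facet normal -0.528 0.251 -0.811
  outer loop
   vertex 3.5 4.0 1.0
   vertex 1.9 1.6 1.3
   vertex 2.9 5.0 1.7
  endloop
 endfacet
 facet normal 0.201 -0.253 -0.946
  outer loop
   vertex 3.5 4.0 1.0
   vertex 2.4 0.5 1.7
   vertex 1.9 1.6 1.3
  endloop
 endfacet
 facet normal 0.579 -0.331 -0.745
  outer loop
   vertex 3.5 4.0 1.0
   vertex 4.7 2.5 2.6
   vertex 2.4 0.5 1.7
  endloop
 endfacet
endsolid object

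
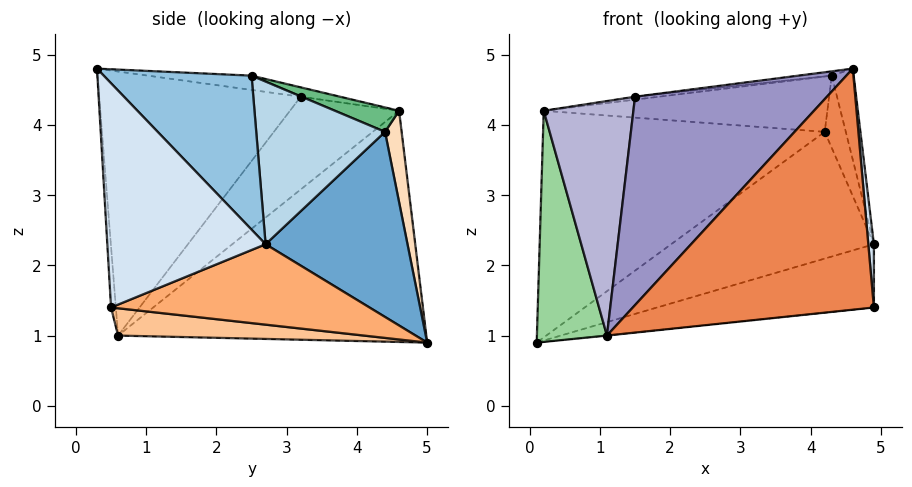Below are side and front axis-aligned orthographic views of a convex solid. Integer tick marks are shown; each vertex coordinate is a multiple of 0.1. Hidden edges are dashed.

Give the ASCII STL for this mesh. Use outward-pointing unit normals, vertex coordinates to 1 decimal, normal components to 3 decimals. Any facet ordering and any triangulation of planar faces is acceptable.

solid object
 facet normal 0.487 0.696 -0.527
  outer loop
   vertex 4.2 4.4 3.9
   vertex 4.9 2.7 2.3
   vertex 0.1 5.0 0.9
  endloop
 endfacet
 facet normal 0.957 0.142 0.251
  outer loop
   vertex 4.3 2.5 4.7
   vertex 4.6 0.3 4.8
   vertex 4.9 2.7 2.3
  endloop
 endfacet
 facet normal 0.955 0.156 0.252
  outer loop
   vertex 4.3 2.5 4.7
   vertex 4.9 2.7 2.3
   vertex 4.2 4.4 3.9
  endloop
 endfacet
 facet normal 0.996 -0.035 0.086
  outer loop
   vertex 4.9 0.5 1.4
   vertex 4.9 2.7 2.3
   vertex 4.6 0.3 4.8
  endloop
 endfacet
 facet normal -0.020 -0.998 -0.060
  outer loop
   vertex 4.9 0.5 1.4
   vertex 4.6 0.3 4.8
   vertex 1.1 0.6 1.0
  endloop
 endfacet
 facet normal 0.411 0.345 -0.844
  outer loop
   vertex 4.9 0.5 1.4
   vertex 0.1 5.0 0.9
   vertex 4.9 2.7 2.3
  endloop
 endfacet
 facet normal 0.105 0.001 -0.995
  outer loop
   vertex 4.9 0.5 1.4
   vertex 1.1 0.6 1.0
   vertex 0.1 5.0 0.9
  endloop
 endfacet
 facet normal 0.058 0.991 0.118
  outer loop
   vertex 0.2 4.6 4.2
   vertex 4.2 4.4 3.9
   vertex 0.1 5.0 0.9
  endloop
 endfacet
 facet normal 0.088 0.390 0.916
  outer loop
   vertex 0.2 4.6 4.2
   vertex 4.3 2.5 4.7
   vertex 4.2 4.4 3.9
  endloop
 endfacet
 facet normal -0.975 -0.222 0.003
  outer loop
   vertex 0.2 4.6 4.2
   vertex 0.1 5.0 0.9
   vertex 1.1 0.6 1.0
  endloop
 endfacet
 facet normal -0.099 0.032 0.995
  outer loop
   vertex 1.5 3.2 4.4
   vertex 4.6 0.3 4.8
   vertex 4.3 2.5 4.7
  endloop
 endfacet
 facet normal -0.092 0.056 0.994
  outer loop
   vertex 1.5 3.2 4.4
   vertex 4.3 2.5 4.7
   vertex 0.2 4.6 4.2
  endloop
 endfacet
 facet normal -0.618 -0.588 0.522
  outer loop
   vertex 1.5 3.2 4.4
   vertex 1.1 0.6 1.0
   vertex 4.6 0.3 4.8
  endloop
 endfacet
 facet normal -0.669 -0.550 0.499
  outer loop
   vertex 1.5 3.2 4.4
   vertex 0.2 4.6 4.2
   vertex 1.1 0.6 1.0
  endloop
 endfacet
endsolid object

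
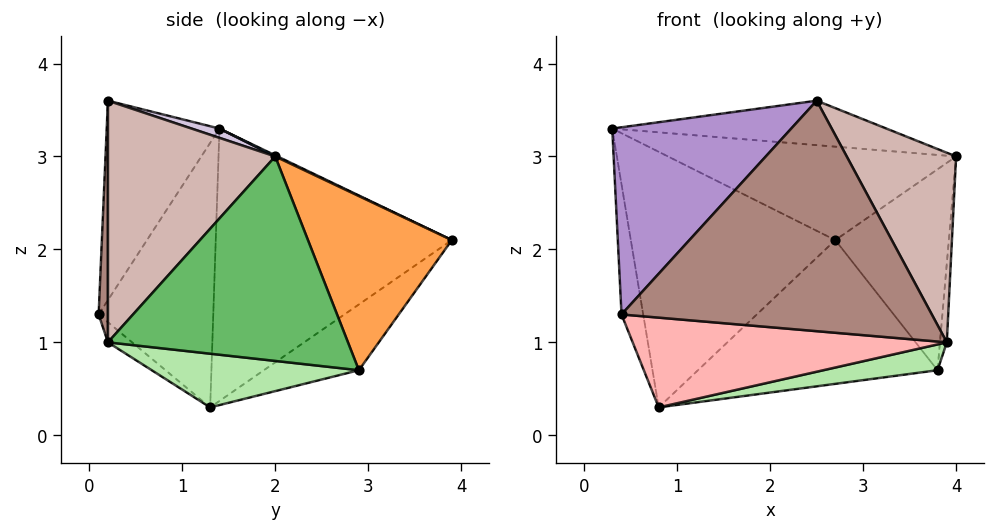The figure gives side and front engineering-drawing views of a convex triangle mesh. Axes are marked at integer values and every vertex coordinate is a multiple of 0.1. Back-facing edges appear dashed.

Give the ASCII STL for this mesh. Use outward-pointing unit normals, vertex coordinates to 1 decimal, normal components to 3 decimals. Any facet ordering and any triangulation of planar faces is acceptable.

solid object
 facet normal 0.003 0.430 0.903
  outer loop
   vertex 2.7 3.9 2.1
   vertex 0.3 1.4 3.3
   vertex 4.0 2.0 3.0
  endloop
 endfacet
 facet normal -0.748 0.648 -0.146
  outer loop
   vertex 0.8 1.3 0.3
   vertex 0.3 1.4 3.3
   vertex 2.7 3.9 2.1
  endloop
 endfacet
 facet normal 0.773 0.610 0.172
  outer loop
   vertex 3.8 2.9 0.7
   vertex 2.7 3.9 2.1
   vertex 4.0 2.0 3.0
  endloop
 endfacet
 facet normal -0.267 0.673 -0.690
  outer loop
   vertex 3.8 2.9 0.7
   vertex 0.8 1.3 0.3
   vertex 2.7 3.9 2.1
  endloop
 endfacet
 facet normal 0.997 0.029 -0.076
  outer loop
   vertex 3.9 0.2 1.0
   vertex 3.8 2.9 0.7
   vertex 4.0 2.0 3.0
  endloop
 endfacet
 facet normal 0.185 -0.102 -0.978
  outer loop
   vertex 3.9 0.2 1.0
   vertex 0.8 1.3 0.3
   vertex 3.8 2.9 0.7
  endloop
 endfacet
 facet normal -0.969 0.183 -0.168
  outer loop
   vertex 0.4 0.1 1.3
   vertex 0.3 1.4 3.3
   vertex 0.8 1.3 0.3
  endloop
 endfacet
 facet normal -0.048 -0.630 -0.775
  outer loop
   vertex 0.4 0.1 1.3
   vertex 0.8 1.3 0.3
   vertex 3.9 0.2 1.0
  endloop
 endfacet
 facet normal -0.472 -0.750 0.464
  outer loop
   vertex 2.5 0.2 3.6
   vertex 0.3 1.4 3.3
   vertex 0.4 0.1 1.3
  endloop
 endfacet
 facet normal 0.030 0.294 0.955
  outer loop
   vertex 2.5 0.2 3.6
   vertex 4.0 2.0 3.0
   vertex 0.3 1.4 3.3
  endloop
 endfacet
 facet normal 0.030 -0.999 0.016
  outer loop
   vertex 2.5 0.2 3.6
   vertex 0.4 0.1 1.3
   vertex 3.9 0.2 1.0
  endloop
 endfacet
 facet normal 0.763 -0.499 0.411
  outer loop
   vertex 2.5 0.2 3.6
   vertex 3.9 0.2 1.0
   vertex 4.0 2.0 3.0
  endloop
 endfacet
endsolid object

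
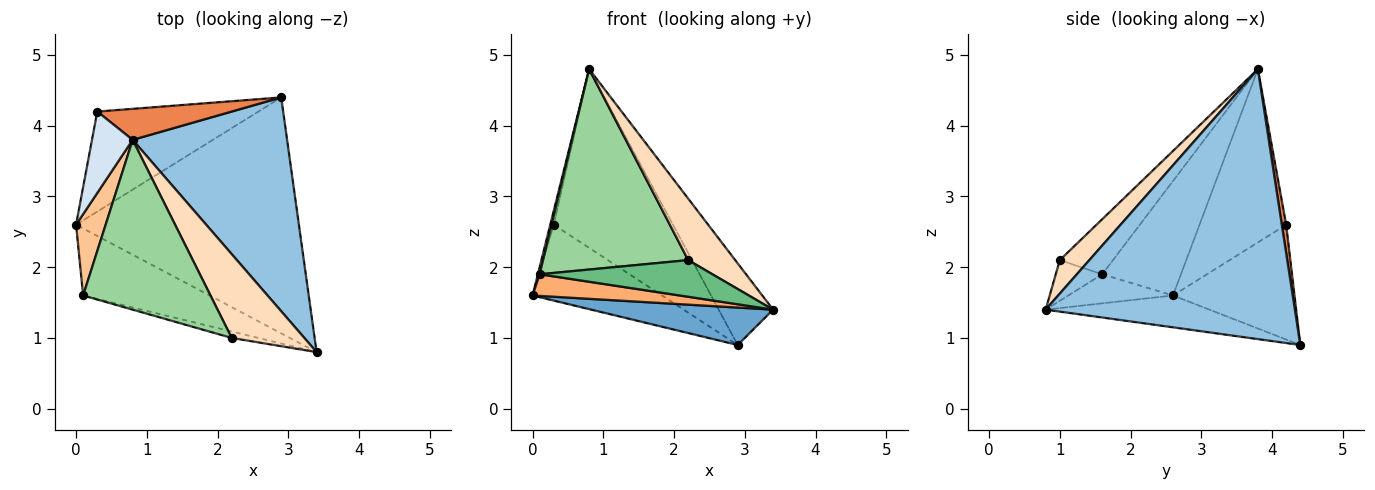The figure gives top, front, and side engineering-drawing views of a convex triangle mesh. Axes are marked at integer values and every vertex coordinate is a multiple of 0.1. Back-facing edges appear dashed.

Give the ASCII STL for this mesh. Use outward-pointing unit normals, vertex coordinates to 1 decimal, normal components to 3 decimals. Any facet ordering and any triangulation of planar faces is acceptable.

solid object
 facet normal -0.140 -0.155 -0.978
  outer loop
   vertex 2.9 4.4 0.9
   vertex 3.4 0.8 1.4
   vertex 0.0 2.6 1.6
  endloop
 endfacet
 facet normal 0.853 0.186 0.488
  outer loop
   vertex 0.8 3.8 4.8
   vertex 3.4 0.8 1.4
   vertex 2.9 4.4 0.9
  endloop
 endfacet
 facet normal -0.494 0.526 -0.693
  outer loop
   vertex 0.3 4.2 2.6
   vertex 2.9 4.4 0.9
   vertex 0.0 2.6 1.6
  endloop
 endfacet
 facet normal -0.973 0.040 0.228
  outer loop
   vertex 0.3 4.2 2.6
   vertex 0.0 2.6 1.6
   vertex 0.8 3.8 4.8
  endloop
 endfacet
 facet normal 0.036 0.985 0.171
  outer loop
   vertex 0.3 4.2 2.6
   vertex 0.8 3.8 4.8
   vertex 2.9 4.4 0.9
  endloop
 endfacet
 facet normal -0.214 -0.300 -0.930
  outer loop
   vertex 0.1 1.6 1.9
   vertex 0.0 2.6 1.6
   vertex 3.4 0.8 1.4
  endloop
 endfacet
 facet normal -0.968 -0.022 0.250
  outer loop
   vertex 0.1 1.6 1.9
   vertex 0.8 3.8 4.8
   vertex 0.0 2.6 1.6
  endloop
 endfacet
 facet normal 0.348 -0.555 0.756
  outer loop
   vertex 2.2 1.0 2.1
   vertex 3.4 0.8 1.4
   vertex 0.8 3.8 4.8
  endloop
 endfacet
 facet normal -0.256 -0.952 -0.167
  outer loop
   vertex 2.2 1.0 2.1
   vertex 0.1 1.6 1.9
   vertex 3.4 0.8 1.4
  endloop
 endfacet
 facet normal -0.269 -0.735 0.622
  outer loop
   vertex 2.2 1.0 2.1
   vertex 0.8 3.8 4.8
   vertex 0.1 1.6 1.9
  endloop
 endfacet
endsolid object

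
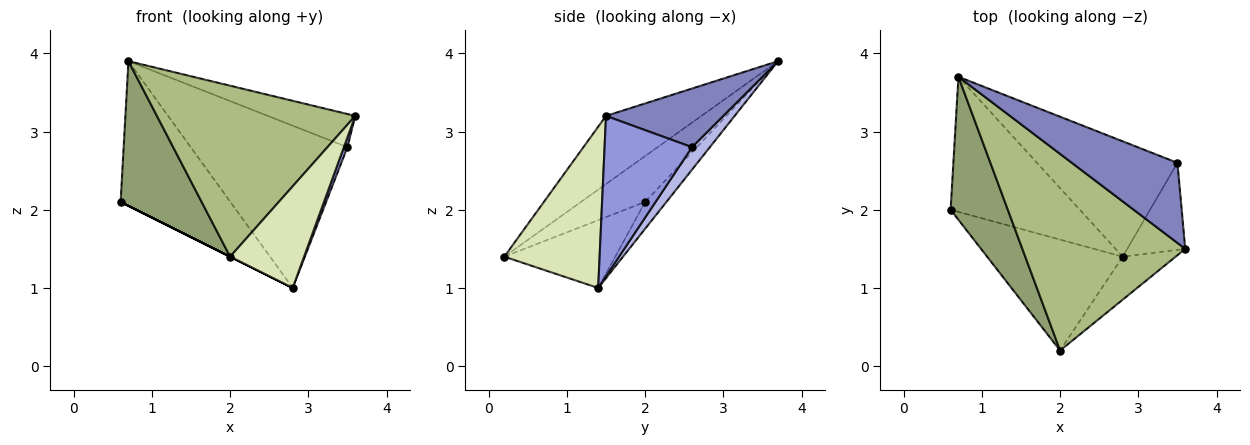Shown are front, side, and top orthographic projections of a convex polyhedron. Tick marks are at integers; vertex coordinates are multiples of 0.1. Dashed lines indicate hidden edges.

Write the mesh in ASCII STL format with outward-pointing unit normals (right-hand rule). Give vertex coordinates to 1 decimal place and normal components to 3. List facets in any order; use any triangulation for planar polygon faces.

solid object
 facet normal -0.140 0.724 -0.676
  outer loop
   vertex 2.8 1.4 1.0
   vertex 0.6 2.0 2.1
   vertex 0.7 3.7 3.9
  endloop
 endfacet
 facet normal 0.457 0.340 0.822
  outer loop
   vertex 3.5 2.6 2.8
   vertex 0.7 3.7 3.9
   vertex 3.6 1.5 3.2
  endloop
 endfacet
 facet normal 0.940 -0.038 -0.340
  outer loop
   vertex 3.5 2.6 2.8
   vertex 3.6 1.5 3.2
   vertex 2.8 1.4 1.0
  endloop
 endfacet
 facet normal 0.092 0.812 -0.577
  outer loop
   vertex 3.5 2.6 2.8
   vertex 2.8 1.4 1.0
   vertex 0.7 3.7 3.9
  endloop
 endfacet
 facet normal -0.491 -0.620 0.613
  outer loop
   vertex 2.0 0.2 1.4
   vertex 0.7 3.7 3.9
   vertex 0.6 2.0 2.1
  endloop
 endfacet
 facet normal -0.301 -0.626 0.720
  outer loop
   vertex 2.0 0.2 1.4
   vertex 3.6 1.5 3.2
   vertex 0.7 3.7 3.9
  endloop
 endfacet
 facet normal -0.447 0.000 -0.894
  outer loop
   vertex 2.0 0.2 1.4
   vertex 0.6 2.0 2.1
   vertex 2.8 1.4 1.0
  endloop
 endfacet
 facet normal 0.765 -0.593 -0.251
  outer loop
   vertex 2.0 0.2 1.4
   vertex 2.8 1.4 1.0
   vertex 3.6 1.5 3.2
  endloop
 endfacet
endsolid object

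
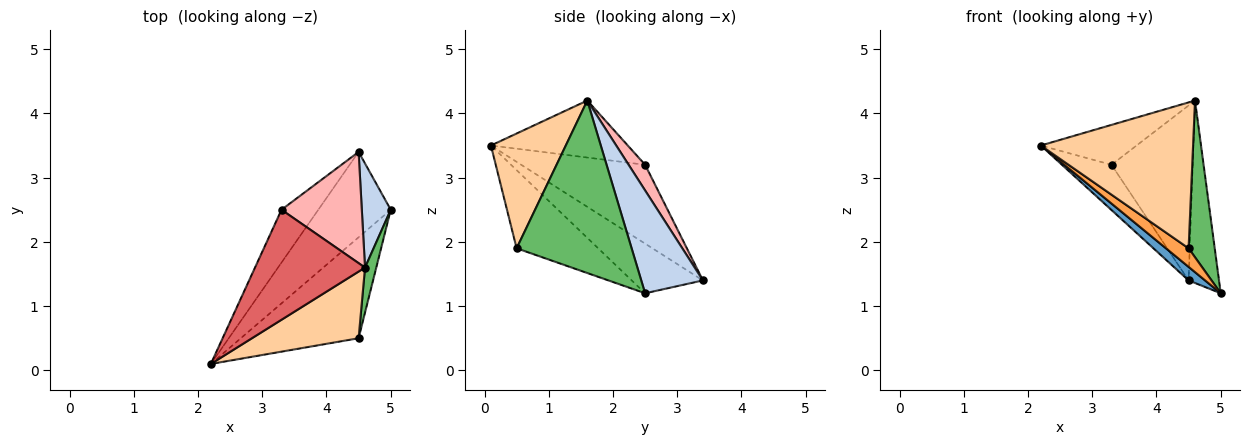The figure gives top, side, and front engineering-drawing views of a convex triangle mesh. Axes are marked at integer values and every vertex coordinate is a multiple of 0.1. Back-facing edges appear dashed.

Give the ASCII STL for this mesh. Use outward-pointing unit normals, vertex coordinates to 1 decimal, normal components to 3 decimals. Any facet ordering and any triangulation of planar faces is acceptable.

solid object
 facet normal -0.561 -0.130 -0.818
  outer loop
   vertex 4.5 3.4 1.4
   vertex 5.0 2.5 1.2
   vertex 2.2 0.1 3.5
  endloop
 endfacet
 facet normal 0.870 0.429 0.245
  outer loop
   vertex 4.6 1.6 4.2
   vertex 5.0 2.5 1.2
   vertex 4.5 3.4 1.4
  endloop
 endfacet
 facet normal -0.547 -0.152 -0.824
  outer loop
   vertex 4.5 0.5 1.9
   vertex 2.2 0.1 3.5
   vertex 5.0 2.5 1.2
  endloop
 endfacet
 facet normal 0.408 -0.830 0.379
  outer loop
   vertex 4.5 0.5 1.9
   vertex 4.6 1.6 4.2
   vertex 2.2 0.1 3.5
  endloop
 endfacet
 facet normal 0.973 -0.221 0.063
  outer loop
   vertex 4.5 0.5 1.9
   vertex 5.0 2.5 1.2
   vertex 4.6 1.6 4.2
  endloop
 endfacet
 facet normal -0.852 0.341 -0.398
  outer loop
   vertex 3.3 2.5 3.2
   vertex 4.5 3.4 1.4
   vertex 2.2 0.1 3.5
  endloop
 endfacet
 facet normal -0.438 0.306 0.845
  outer loop
   vertex 3.3 2.5 3.2
   vertex 2.2 0.1 3.5
   vertex 4.6 1.6 4.2
  endloop
 endfacet
 facet normal 0.169 0.832 0.529
  outer loop
   vertex 3.3 2.5 3.2
   vertex 4.6 1.6 4.2
   vertex 4.5 3.4 1.4
  endloop
 endfacet
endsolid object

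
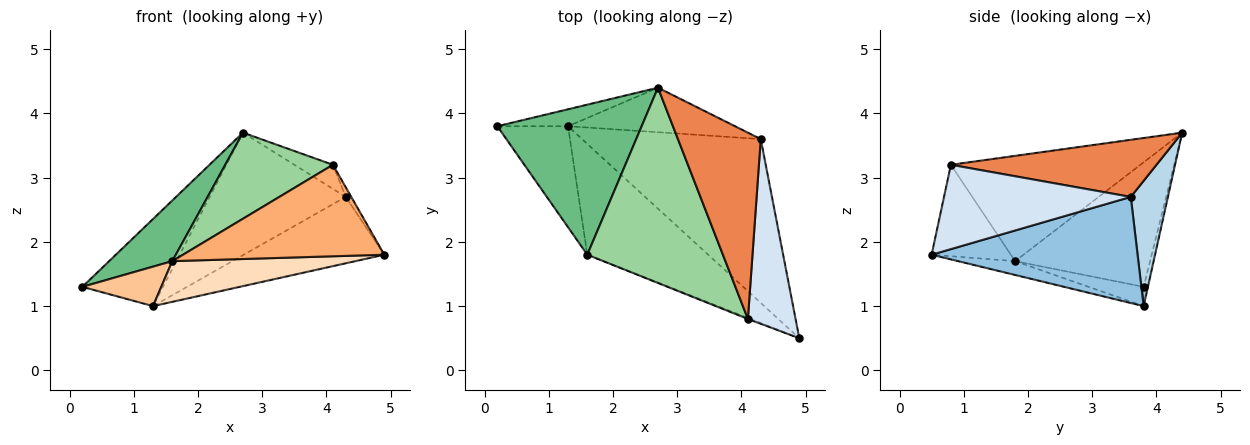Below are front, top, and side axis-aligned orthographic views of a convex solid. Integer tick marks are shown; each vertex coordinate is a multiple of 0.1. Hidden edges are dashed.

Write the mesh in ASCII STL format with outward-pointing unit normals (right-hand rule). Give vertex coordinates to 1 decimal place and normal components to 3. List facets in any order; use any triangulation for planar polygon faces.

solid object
 facet normal -0.052 0.980 -0.191
  outer loop
   vertex 1.3 3.8 1.0
   vertex 0.2 3.8 1.3
   vertex 2.7 4.4 3.7
  endloop
 endfacet
 facet normal 0.482 0.329 -0.812
  outer loop
   vertex 4.3 3.6 2.7
   vertex 4.9 0.5 1.8
   vertex 1.3 3.8 1.0
  endloop
 endfacet
 facet normal 0.248 0.910 -0.331
  outer loop
   vertex 4.3 3.6 2.7
   vertex 1.3 3.8 1.0
   vertex 2.7 4.4 3.7
  endloop
 endfacet
 facet normal 0.870 0.026 0.492
  outer loop
   vertex 4.3 3.6 2.7
   vertex 4.1 0.8 3.2
   vertex 4.9 0.5 1.8
  endloop
 endfacet
 facet normal 0.565 0.106 0.819
  outer loop
   vertex 4.3 3.6 2.7
   vertex 2.7 4.4 3.7
   vertex 4.1 0.8 3.2
  endloop
 endfacet
 facet normal -0.366 -0.930 -0.010
  outer loop
   vertex 1.6 1.8 1.7
   vertex 4.9 0.5 1.8
   vertex 4.1 0.8 3.2
  endloop
 endfacet
 facet normal -0.246 -0.353 -0.903
  outer loop
   vertex 1.6 1.8 1.7
   vertex 0.2 3.8 1.3
   vertex 1.3 3.8 1.0
  endloop
 endfacet
 facet normal -0.107 -0.343 -0.933
  outer loop
   vertex 1.6 1.8 1.7
   vertex 1.3 3.8 1.0
   vertex 4.9 0.5 1.8
  endloop
 endfacet
 facet normal -0.625 -0.293 0.724
  outer loop
   vertex 1.6 1.8 1.7
   vertex 2.7 4.4 3.7
   vertex 0.2 3.8 1.3
  endloop
 endfacet
 facet normal -0.579 -0.329 0.746
  outer loop
   vertex 1.6 1.8 1.7
   vertex 4.1 0.8 3.2
   vertex 2.7 4.4 3.7
  endloop
 endfacet
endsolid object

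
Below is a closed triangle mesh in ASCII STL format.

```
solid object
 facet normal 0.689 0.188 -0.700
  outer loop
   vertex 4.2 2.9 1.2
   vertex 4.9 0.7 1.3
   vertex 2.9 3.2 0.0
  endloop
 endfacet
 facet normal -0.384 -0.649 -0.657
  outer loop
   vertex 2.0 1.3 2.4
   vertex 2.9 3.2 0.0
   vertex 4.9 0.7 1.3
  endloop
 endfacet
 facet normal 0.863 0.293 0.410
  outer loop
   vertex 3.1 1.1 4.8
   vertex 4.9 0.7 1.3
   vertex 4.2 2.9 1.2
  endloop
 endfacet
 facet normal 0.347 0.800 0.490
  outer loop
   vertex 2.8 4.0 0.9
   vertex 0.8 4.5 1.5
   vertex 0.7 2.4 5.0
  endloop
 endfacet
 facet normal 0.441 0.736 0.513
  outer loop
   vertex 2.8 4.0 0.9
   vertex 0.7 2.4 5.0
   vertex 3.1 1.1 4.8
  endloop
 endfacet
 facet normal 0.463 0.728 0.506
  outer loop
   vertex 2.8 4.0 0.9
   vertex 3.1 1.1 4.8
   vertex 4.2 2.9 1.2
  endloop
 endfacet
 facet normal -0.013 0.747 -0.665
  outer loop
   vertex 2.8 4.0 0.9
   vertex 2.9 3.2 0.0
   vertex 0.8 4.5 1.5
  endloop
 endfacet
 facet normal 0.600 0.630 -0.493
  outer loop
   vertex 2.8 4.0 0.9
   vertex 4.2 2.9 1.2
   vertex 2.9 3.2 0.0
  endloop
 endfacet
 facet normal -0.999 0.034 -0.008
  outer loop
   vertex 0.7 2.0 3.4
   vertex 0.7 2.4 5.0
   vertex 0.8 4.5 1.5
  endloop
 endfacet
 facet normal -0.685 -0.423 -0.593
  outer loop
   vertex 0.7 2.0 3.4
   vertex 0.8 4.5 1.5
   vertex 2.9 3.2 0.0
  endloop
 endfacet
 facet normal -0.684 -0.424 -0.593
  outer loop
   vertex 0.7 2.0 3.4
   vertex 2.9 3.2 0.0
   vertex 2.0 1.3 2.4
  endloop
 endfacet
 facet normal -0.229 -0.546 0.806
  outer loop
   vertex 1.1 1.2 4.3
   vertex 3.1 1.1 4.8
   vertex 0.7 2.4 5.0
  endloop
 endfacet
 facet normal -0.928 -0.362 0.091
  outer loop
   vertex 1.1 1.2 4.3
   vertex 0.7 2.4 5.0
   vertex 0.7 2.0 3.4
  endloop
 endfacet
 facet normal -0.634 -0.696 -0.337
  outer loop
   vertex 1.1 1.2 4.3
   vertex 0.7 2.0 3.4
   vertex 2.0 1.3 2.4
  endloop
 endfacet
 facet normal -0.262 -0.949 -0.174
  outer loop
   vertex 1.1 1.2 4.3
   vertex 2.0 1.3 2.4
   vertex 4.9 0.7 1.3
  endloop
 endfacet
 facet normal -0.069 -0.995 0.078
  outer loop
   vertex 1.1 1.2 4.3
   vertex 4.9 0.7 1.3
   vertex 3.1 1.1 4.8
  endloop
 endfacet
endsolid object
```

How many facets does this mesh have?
16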